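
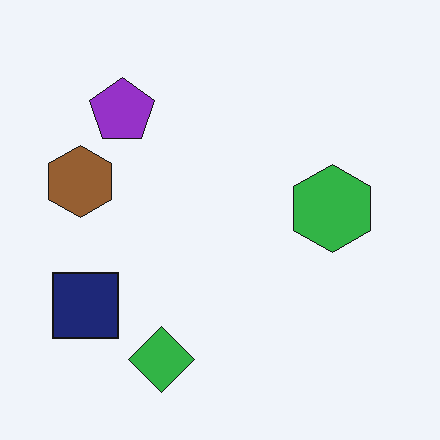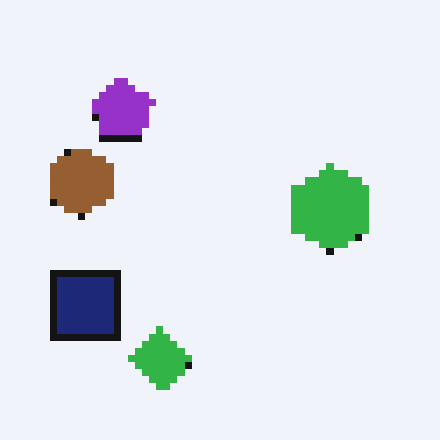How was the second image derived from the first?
The second image is the first moderately pixelated.

Shapes are reduced to large square blocks; fine edges and outlines are lost — a downscale-then-upscale (mosaic) effect.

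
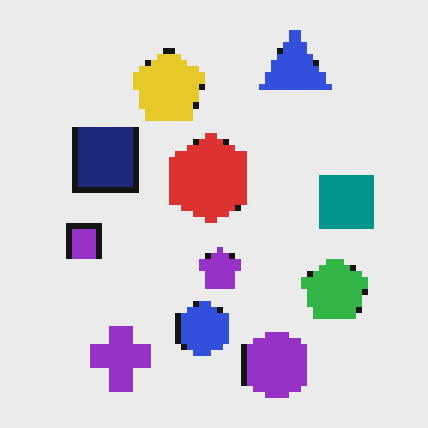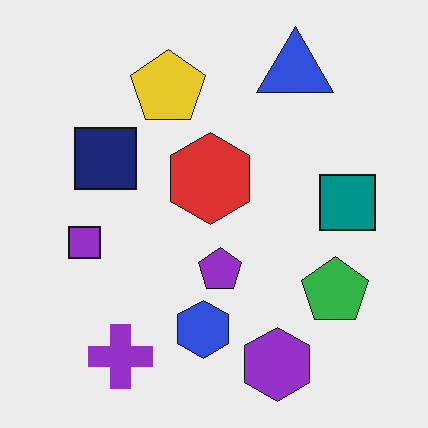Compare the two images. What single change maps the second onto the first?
The image was moderately pixelated.

Shapes are reduced to large square blocks; fine edges and outlines are lost — a downscale-then-upscale (mosaic) effect.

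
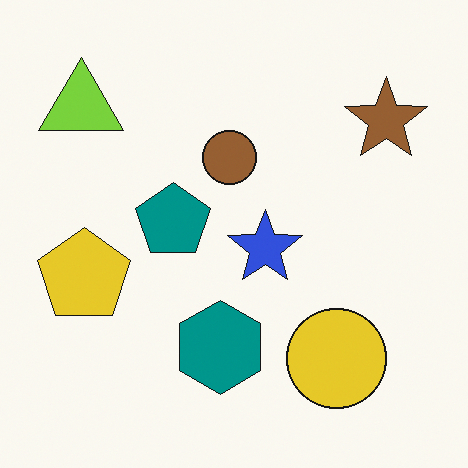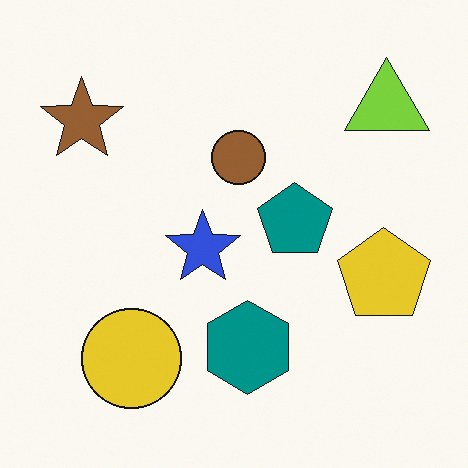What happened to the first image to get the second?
Flipped horizontally (left ↔ right).

The lime triangle is in the top-left of the first image and the top-right of the second — shapes on opposite sides of the vertical midline have swapped in a mirror flip.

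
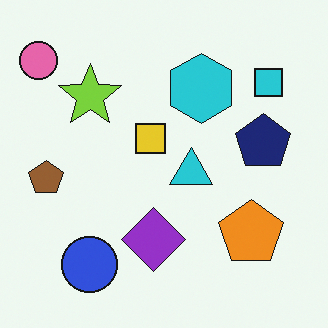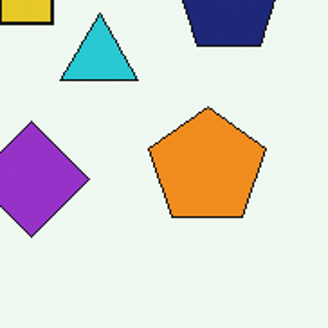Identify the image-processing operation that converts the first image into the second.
The transformation is: cropped tightly and scaled back up.

The visible shapes are larger and the field of view is narrower; shapes near the original edges may be partly or wholly outside the frame — a crop-and-rescale.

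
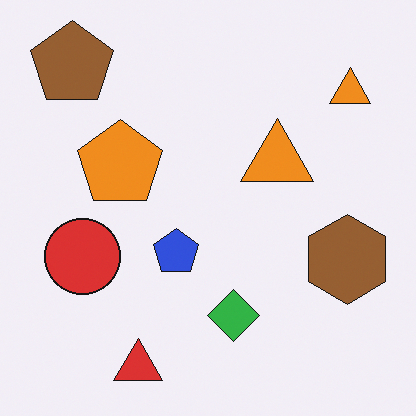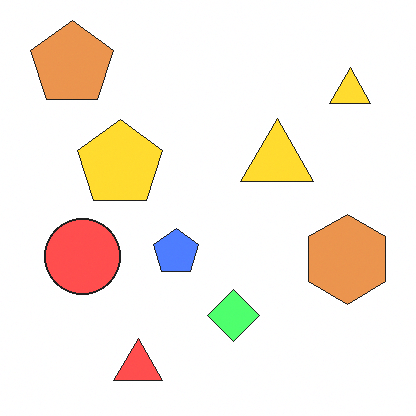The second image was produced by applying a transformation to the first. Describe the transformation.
The image was substantially brightened.

Every pixel — background and shapes alike — is uniformly brightened.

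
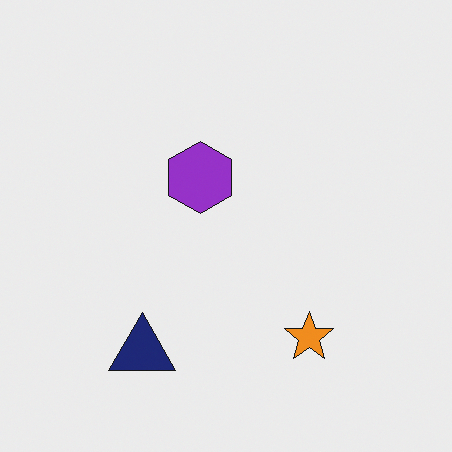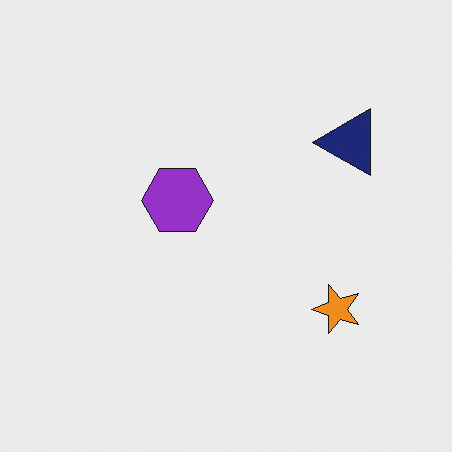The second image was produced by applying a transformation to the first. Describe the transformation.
The image was transposed (reflected across the top-left ↔ bottom-right diagonal).

Shapes have swapped their row and column positions — what was in the top-right is now in the bottom-left — a diagonal reflection.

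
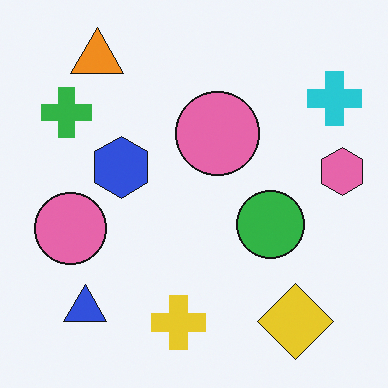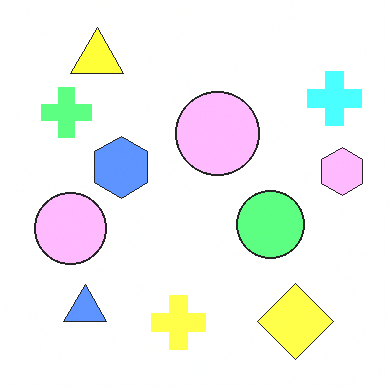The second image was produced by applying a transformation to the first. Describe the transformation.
Noticeably brightened.

Every pixel — background and shapes alike — is uniformly brightened.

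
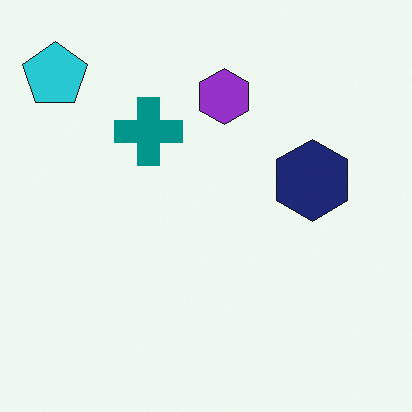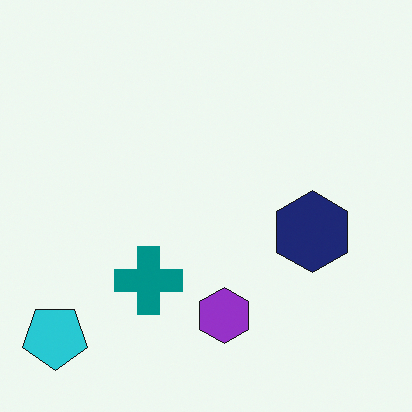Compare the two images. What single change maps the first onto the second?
The image was flipped vertically (top ↔ bottom).

The cyan pentagon is in the top-left of the first image and the bottom-left of the second — shapes on opposite sides of the horizontal midline have swapped in a mirror flip.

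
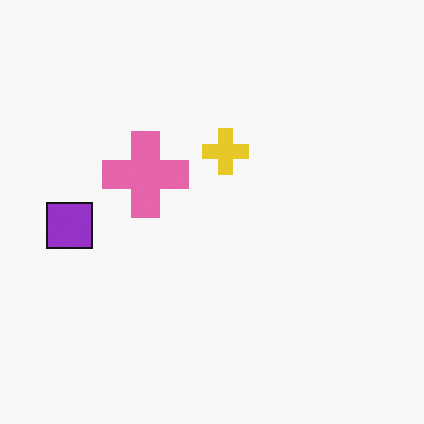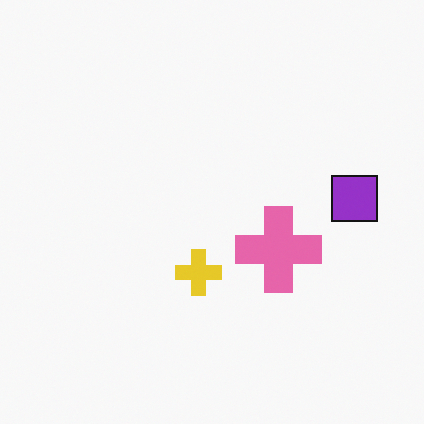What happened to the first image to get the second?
The image was rotated 180°.

The purple square sits in the left of the first image and the right of the second — consistent with a whole-image 180° rotation.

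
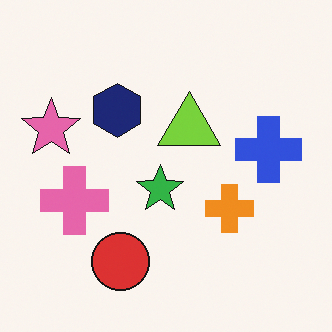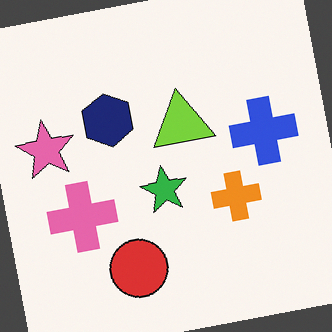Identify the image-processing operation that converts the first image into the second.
This is the original image rotated counter-clockwise by a few degrees.

Every shape is tilted by the same angle and the image corners show triangular fill wedges — a whole-image rotation by a non-right angle.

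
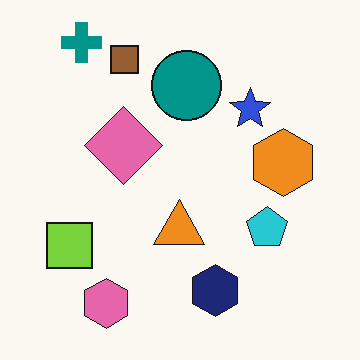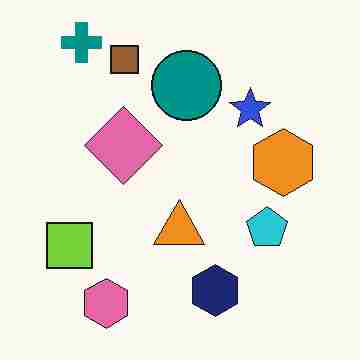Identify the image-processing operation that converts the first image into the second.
Heavily JPEG-compressed with obvious blocking artifacts.

Blocky 8×8 compression artifacts appear around shape edges and the flat background shows ringing — characteristic JPEG degradation.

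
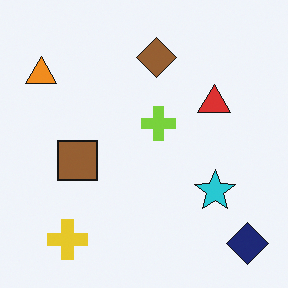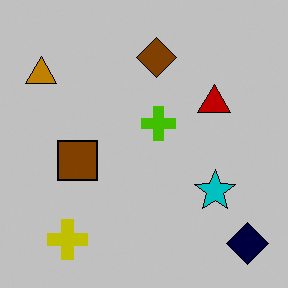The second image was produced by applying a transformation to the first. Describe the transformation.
The transformation is: aggressively posterized.

Each flat color has snapped to a coarser quantized level — most visibly, the near-white background has dropped to a flat grey.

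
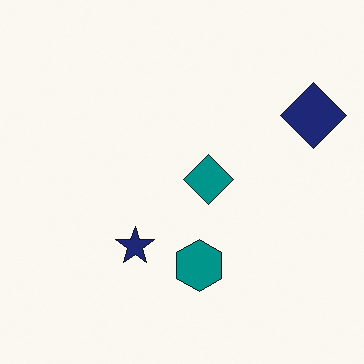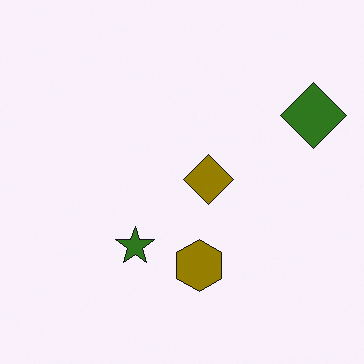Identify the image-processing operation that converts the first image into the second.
This is the original image hue-shifted through roughly half the color wheel.

Every shape's color has rotated by the same amount around the hue wheel — a uniform hue shift.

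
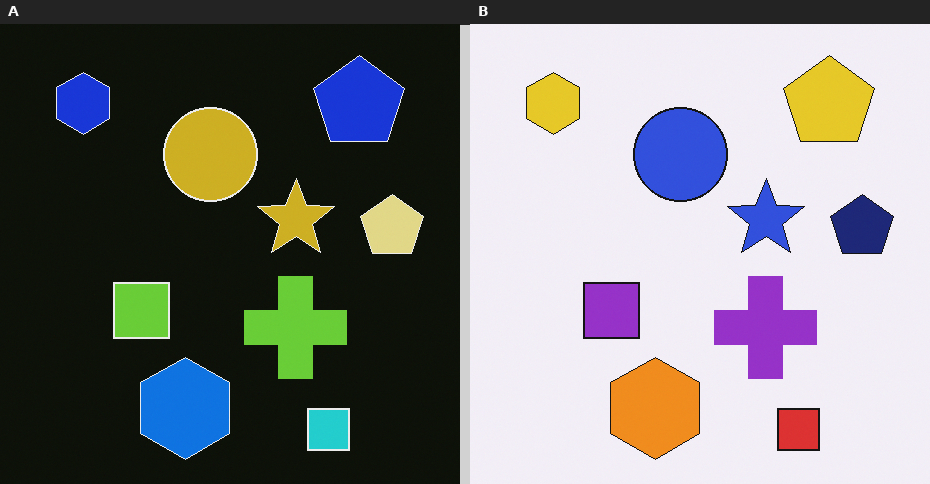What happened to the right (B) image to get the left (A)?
It was color-inverted (negative).

The light background has become dark and every shape's color is its complement — a photographic negative.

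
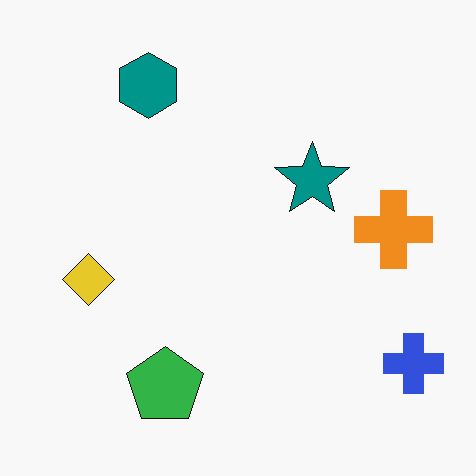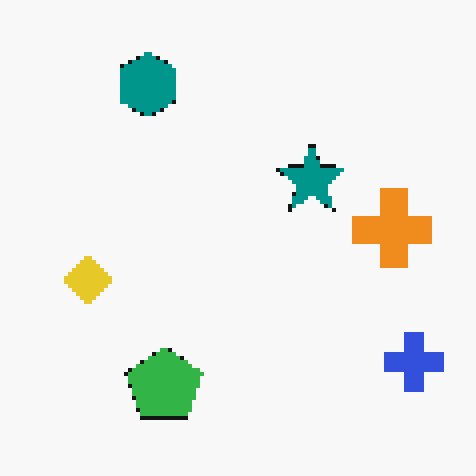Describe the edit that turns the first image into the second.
The image was lightly pixelated (a mild mosaic effect).

Shapes are reduced to large square blocks; fine edges and outlines are lost — a downscale-then-upscale (mosaic) effect.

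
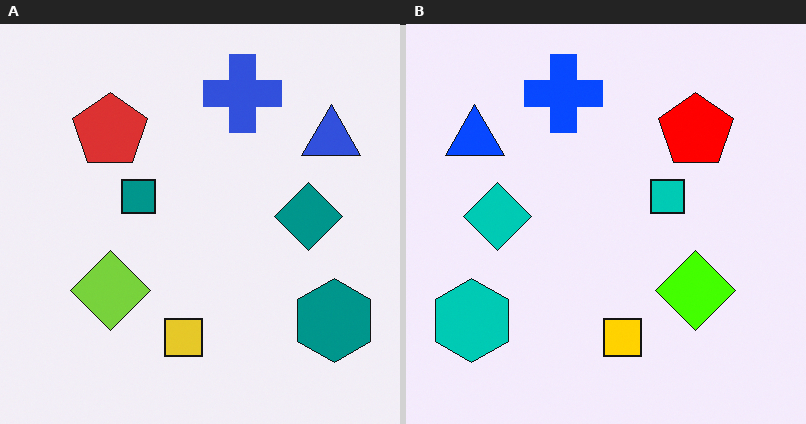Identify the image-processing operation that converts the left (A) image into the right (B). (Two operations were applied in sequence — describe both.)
The right (B) image is the left (A) made much more vivid (saturation change), then flipped horizontally (left ↔ right).

All colors are more vivid — a global saturation change. The teal hexagon is in the bottom-right of the left (A) image and the bottom-left of the right (B) — shapes on opposite sides of the vertical midline have swapped in a mirror flip.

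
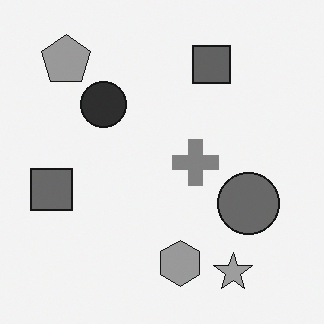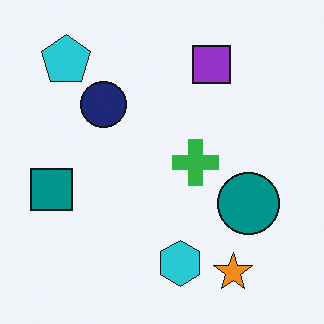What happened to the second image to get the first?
This is the original image converted to grayscale.

All color is removed — every shape is now a shade of grey.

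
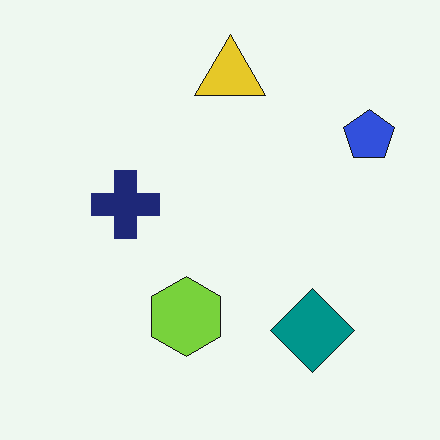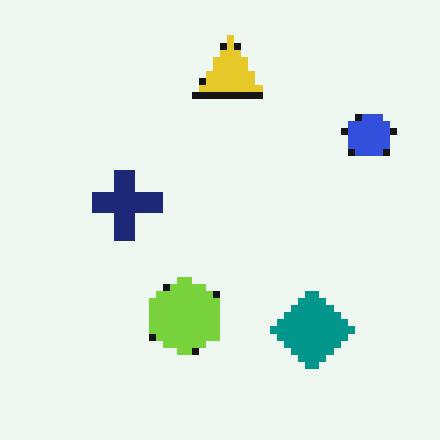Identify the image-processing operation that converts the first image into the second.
Moderately pixelated.

Shapes are reduced to large square blocks; fine edges and outlines are lost — a downscale-then-upscale (mosaic) effect.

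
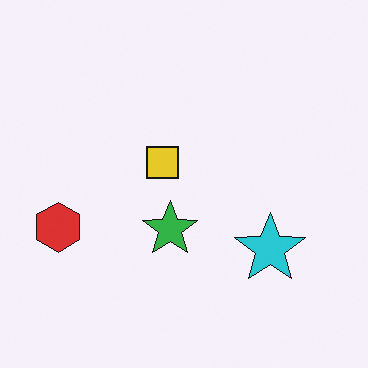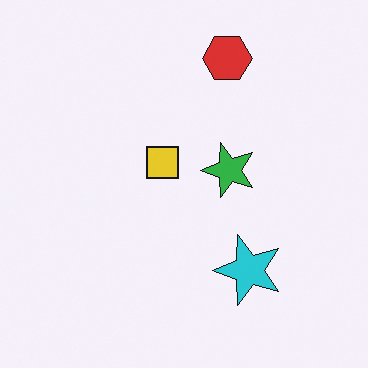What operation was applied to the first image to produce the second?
This is the original image transposed (reflected across the top-left ↔ bottom-right diagonal).

Shapes have swapped their row and column positions — what was in the top-right is now in the bottom-left — a diagonal reflection.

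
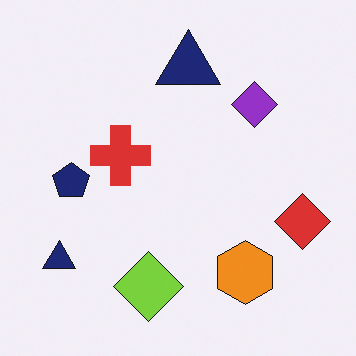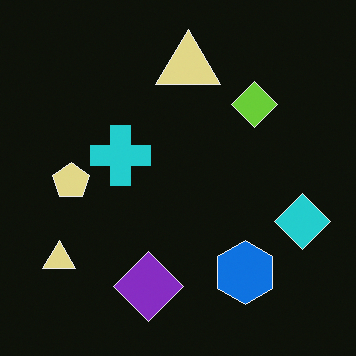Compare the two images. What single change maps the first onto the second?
Color-inverted (negative).

The light background has become dark and every shape's color is its complement — a photographic negative.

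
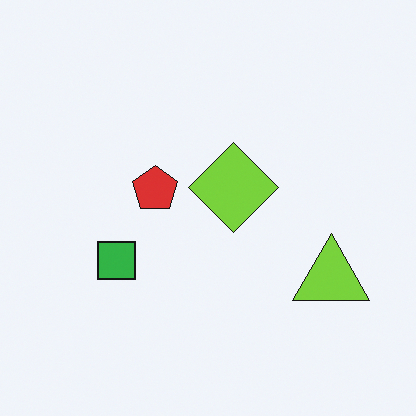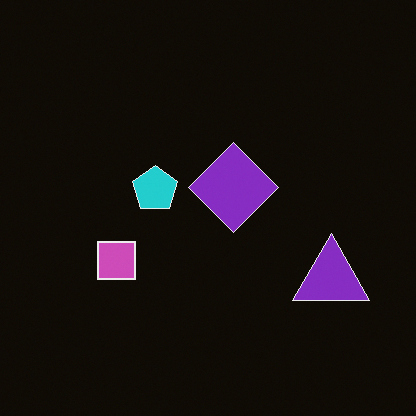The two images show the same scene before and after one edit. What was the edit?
The transformation is: color-inverted (negative).

The light background has become dark and every shape's color is its complement — a photographic negative.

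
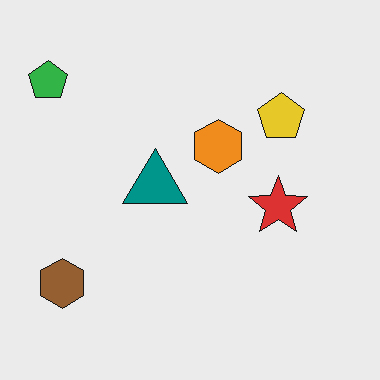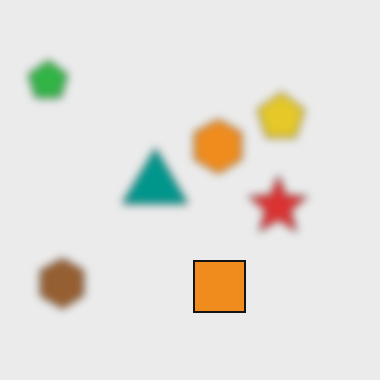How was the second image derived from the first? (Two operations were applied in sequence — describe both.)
The second image is the first moderately blurred, then overlaid with an additional orange square.

Shape edges and outlines are uniformly softened across the whole image. An orange square appears in the second image that is absent from the first.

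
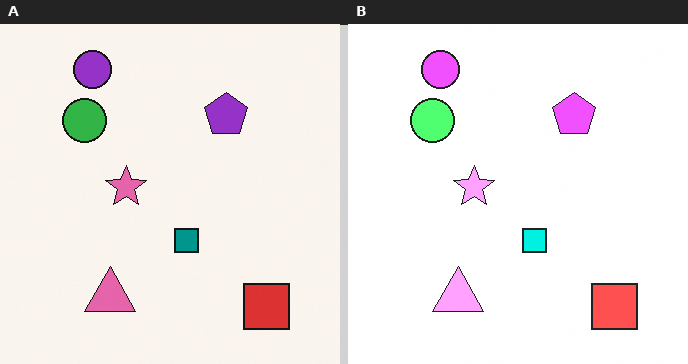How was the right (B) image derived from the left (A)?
It was brightened a lot.

Every pixel — background and shapes alike — is uniformly brightened.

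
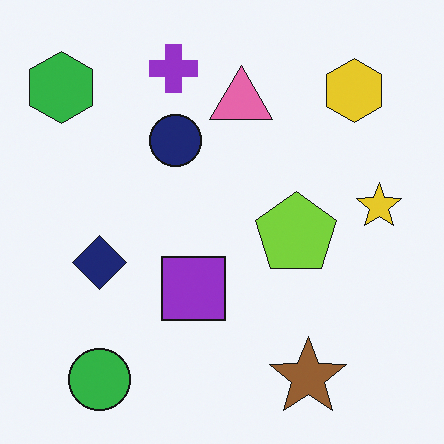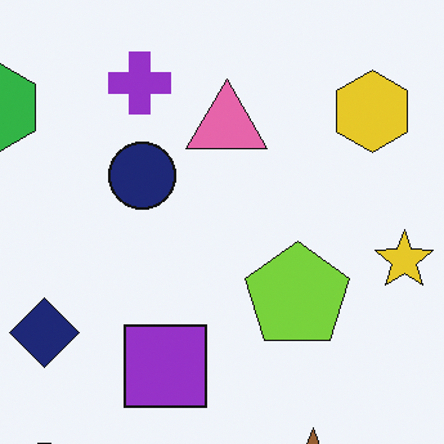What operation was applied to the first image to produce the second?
The second image is the first cropped to a modestly smaller region and rescaled.

The visible shapes are larger and the field of view is narrower; shapes near the original edges may be partly or wholly outside the frame — a crop-and-rescale.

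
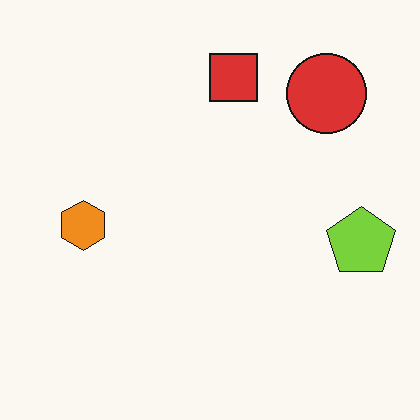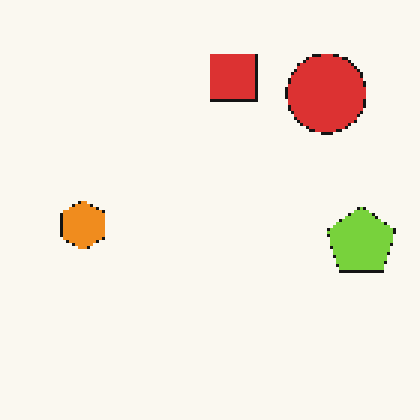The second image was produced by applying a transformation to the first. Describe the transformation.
The transformation is: mildly pixelated.

Shapes are reduced to large square blocks; fine edges and outlines are lost — a downscale-then-upscale (mosaic) effect.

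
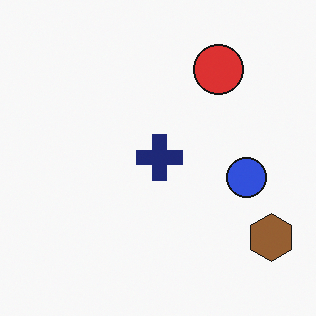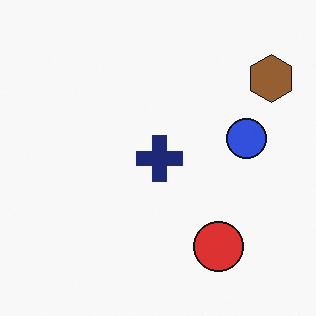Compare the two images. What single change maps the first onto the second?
The image was flipped vertically (top ↔ bottom).

The red circle is in the top-right of the first image and the bottom-right of the second — shapes on opposite sides of the horizontal midline have swapped in a mirror flip.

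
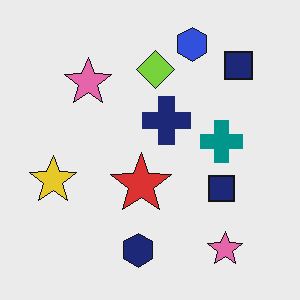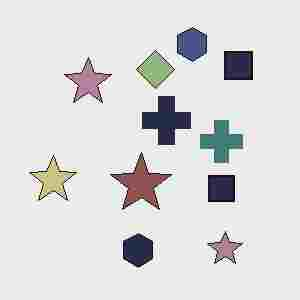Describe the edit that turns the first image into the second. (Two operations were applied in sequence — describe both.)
Heavily desaturated, then degraded with heavy JPEG compression.

All colors are more muted and greyish — a global saturation change. Blocky 8×8 compression artifacts appear around shape edges and the flat background shows ringing — characteristic JPEG degradation.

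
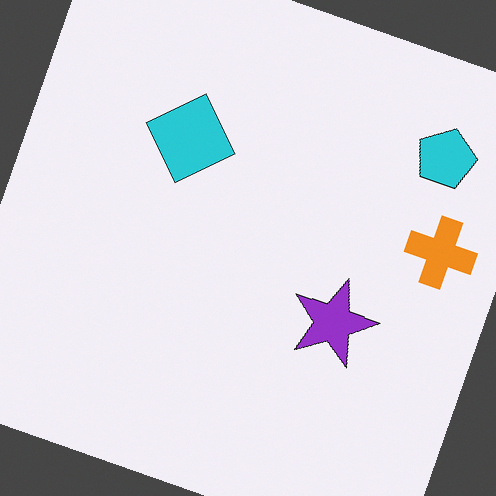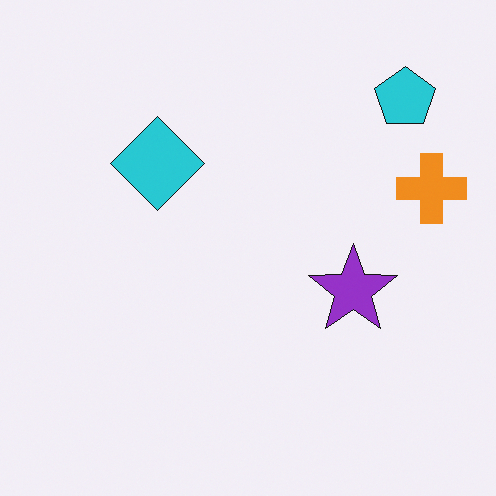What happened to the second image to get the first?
This is the original image rotated clockwise by a moderate amount.

Every shape is tilted by the same angle and the image corners show triangular fill wedges — a whole-image rotation by a non-right angle.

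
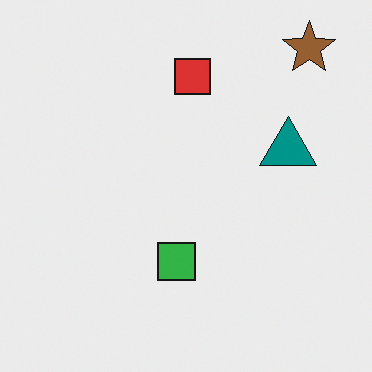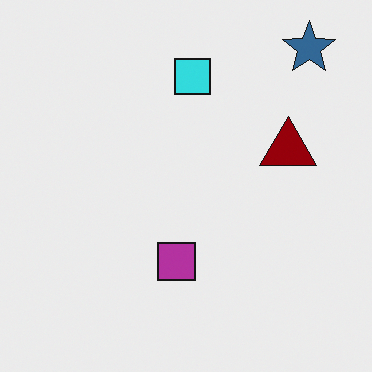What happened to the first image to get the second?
This is the original image hue-shifted through roughly half the color wheel.

Every shape's color has rotated by the same amount around the hue wheel — a uniform hue shift.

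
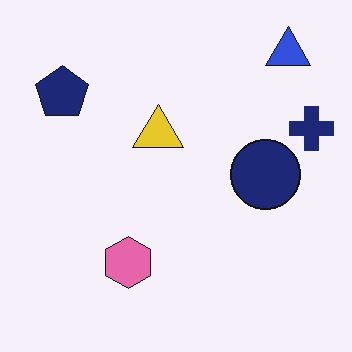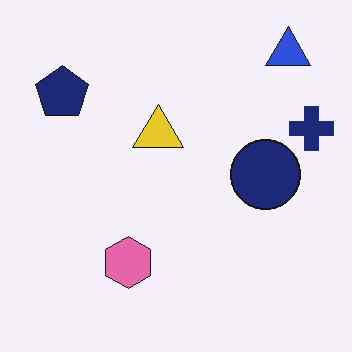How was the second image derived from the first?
The image was given moderate JPEG compression.

Blocky 8×8 compression artifacts appear around shape edges and the flat background shows ringing — characteristic JPEG degradation.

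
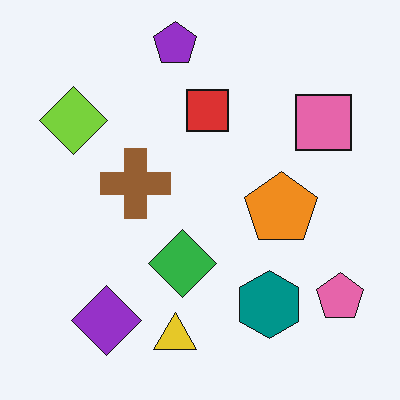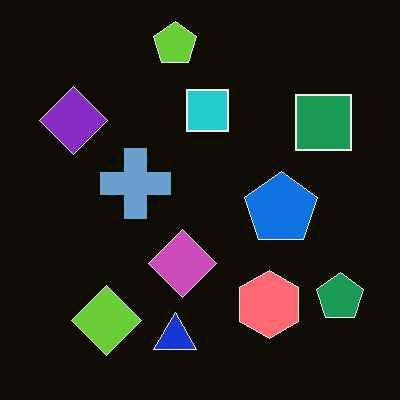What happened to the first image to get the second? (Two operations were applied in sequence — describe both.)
The second image is the first color-inverted (negative), then given moderate JPEG compression.

The light background has become dark and every shape's color is its complement — a photographic negative. Blocky 8×8 compression artifacts appear around shape edges and the flat background shows ringing — characteristic JPEG degradation.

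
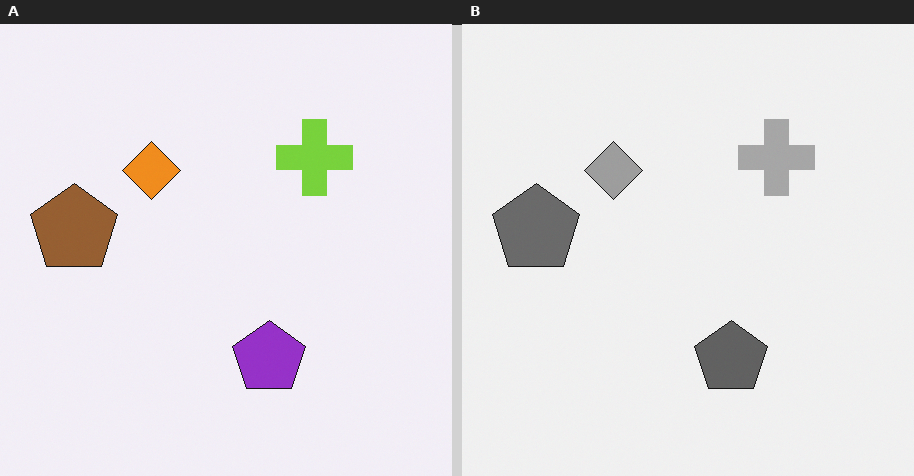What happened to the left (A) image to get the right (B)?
It was converted to grayscale.

All color is removed — every shape is now a shade of grey.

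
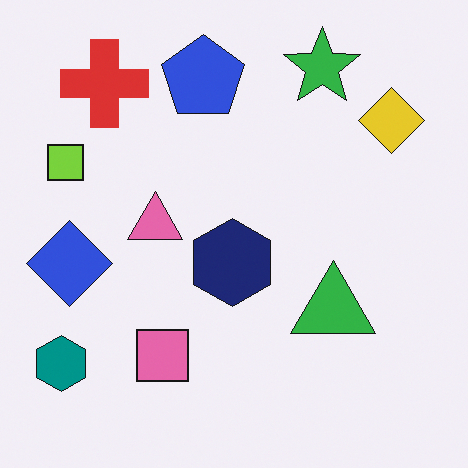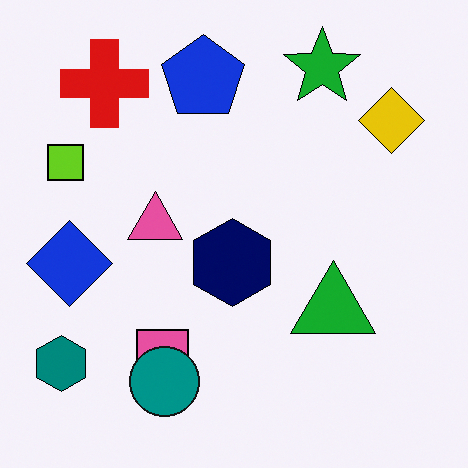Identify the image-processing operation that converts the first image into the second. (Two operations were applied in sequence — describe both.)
The transformation is: given slightly increased contrast, then overlaid with an additional teal circle.

Tones are pushed away from mid-grey across the whole image — a global contrast change. A teal circle appears in the second image that is absent from the first.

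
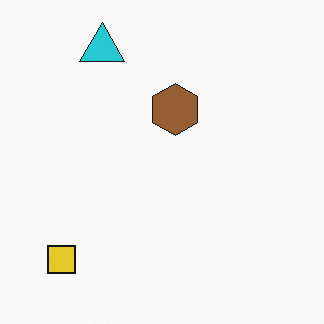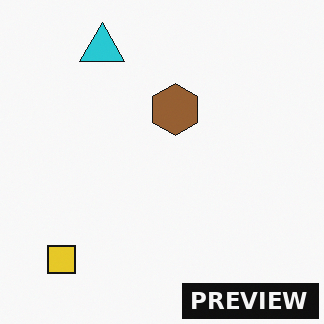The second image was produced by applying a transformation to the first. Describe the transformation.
This is the original image watermarked with the text "PREVIEW" in the lower-right corner.

A dark label reading "PREVIEW" appears in the lower-right corner.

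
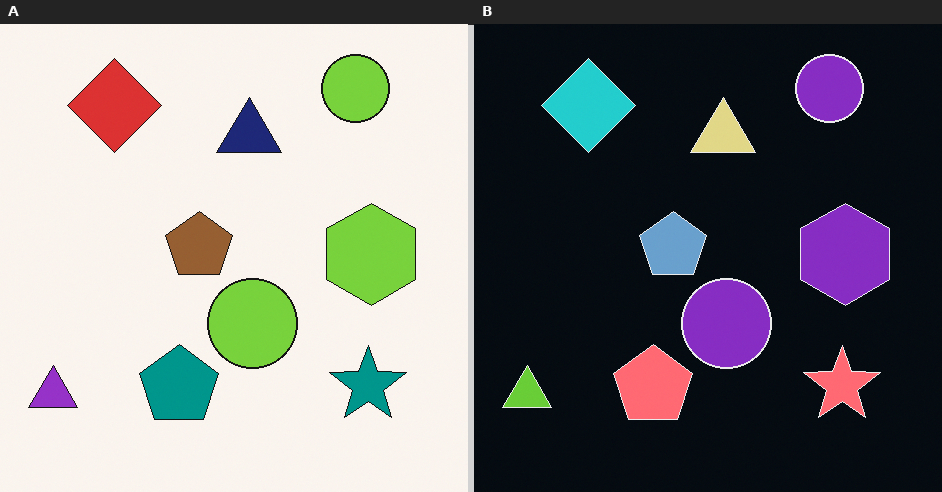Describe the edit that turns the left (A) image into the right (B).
It was color-inverted (negative).

The light background has become dark and every shape's color is its complement — a photographic negative.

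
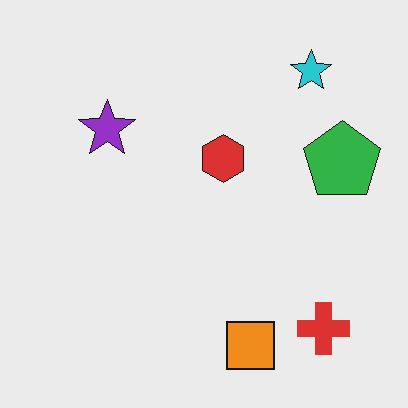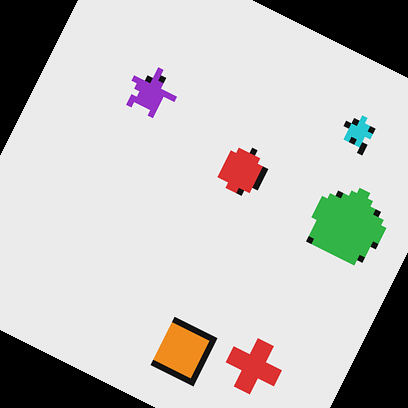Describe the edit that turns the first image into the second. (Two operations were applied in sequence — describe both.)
This is the original image moderately pixelated, then rotated clockwise by a moderate amount.

Shapes are reduced to large square blocks; fine edges and outlines are lost — a downscale-then-upscale (mosaic) effect. Every shape is tilted by the same angle and the image corners show triangular fill wedges — a whole-image rotation by a non-right angle.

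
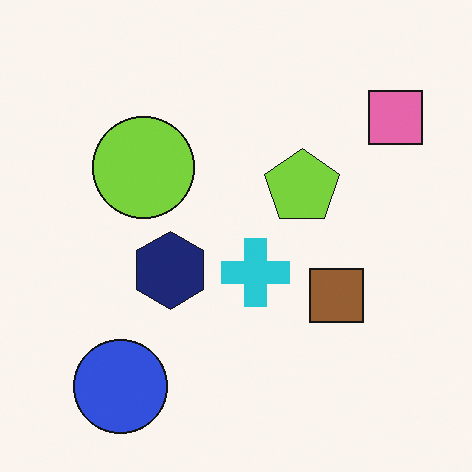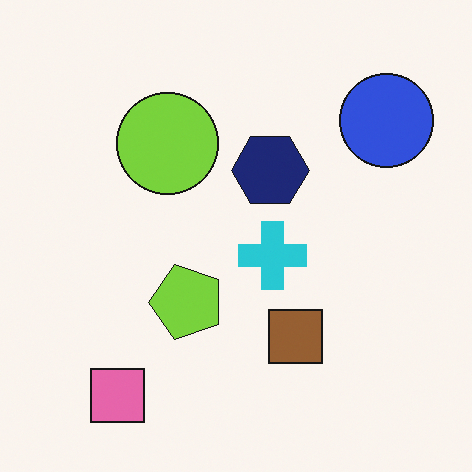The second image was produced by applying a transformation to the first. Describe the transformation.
The image was transposed (reflected across the top-left ↔ bottom-right diagonal).

Shapes have swapped their row and column positions — what was in the top-right is now in the bottom-left — a diagonal reflection.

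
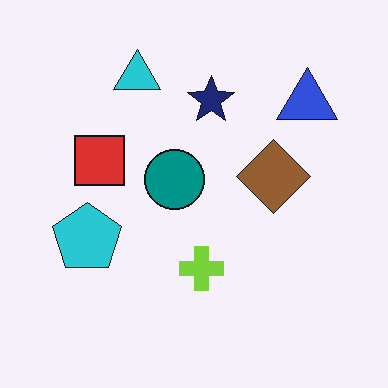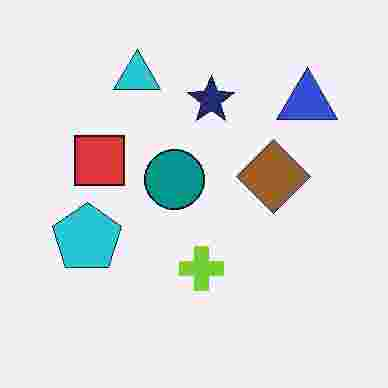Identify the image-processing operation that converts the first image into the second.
This is the original image degraded with heavy JPEG compression.

Blocky 8×8 compression artifacts appear around shape edges and the flat background shows ringing — characteristic JPEG degradation.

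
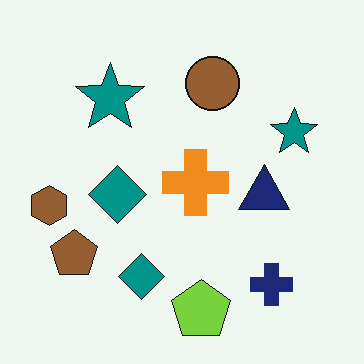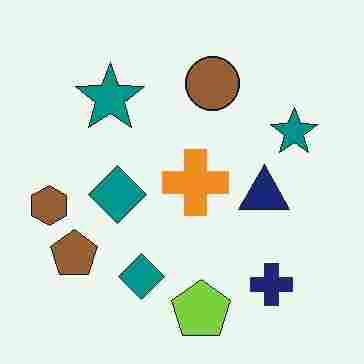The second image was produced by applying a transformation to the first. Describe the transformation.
The second image is the first degraded with heavy JPEG compression.

Blocky 8×8 compression artifacts appear around shape edges and the flat background shows ringing — characteristic JPEG degradation.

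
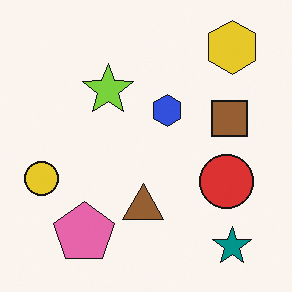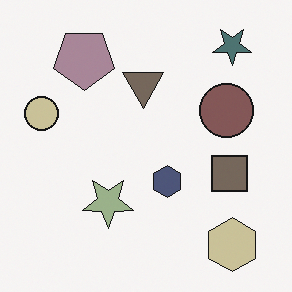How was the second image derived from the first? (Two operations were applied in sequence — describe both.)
This is the original image flipped vertically (top ↔ bottom), then heavily desaturated.

The teal star is in the bottom-right of the first image and the top-right of the second — shapes on opposite sides of the horizontal midline have swapped in a mirror flip. All colors are more muted and greyish — a global saturation change.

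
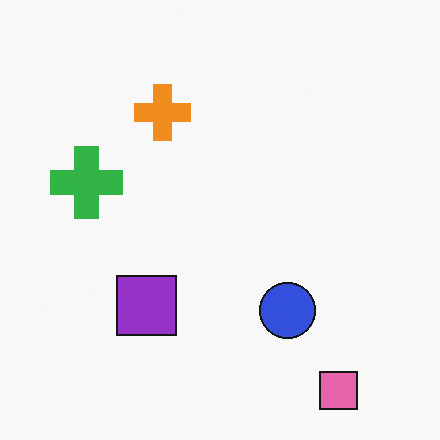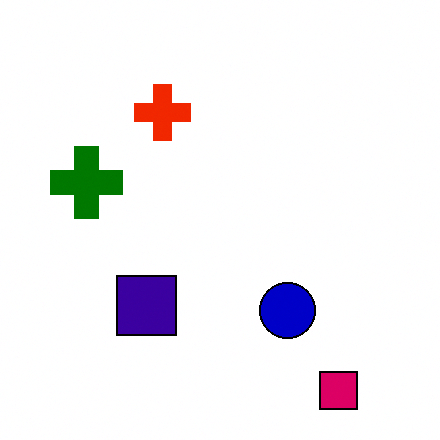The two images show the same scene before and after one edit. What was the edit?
The transformation is: boosted in contrast.

Tones are pushed away from mid-grey across the whole image — a global contrast change.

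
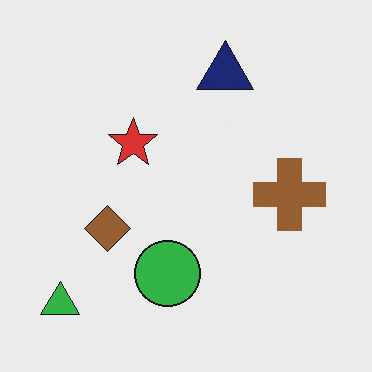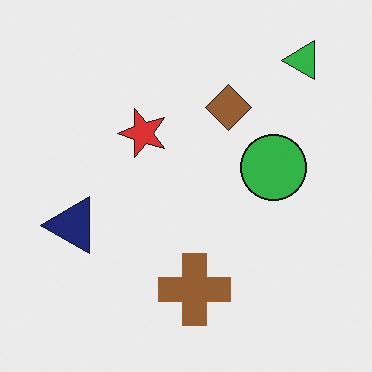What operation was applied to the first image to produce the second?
Transposed (reflected across the top-left ↔ bottom-right diagonal).

Shapes have swapped their row and column positions — what was in the top-right is now in the bottom-left — a diagonal reflection.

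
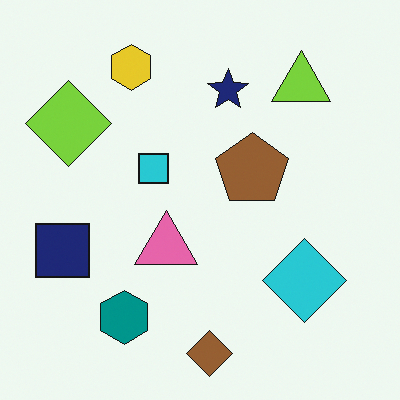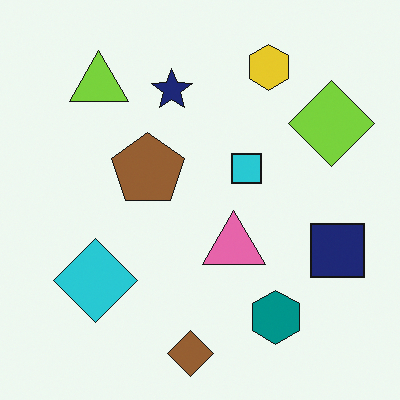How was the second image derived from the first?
The second image is the first flipped horizontally (left ↔ right).

The navy square is in the left of the first image and the right of the second — shapes on opposite sides of the vertical midline have swapped in a mirror flip.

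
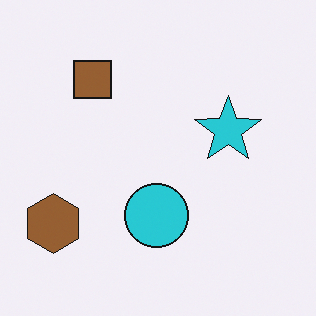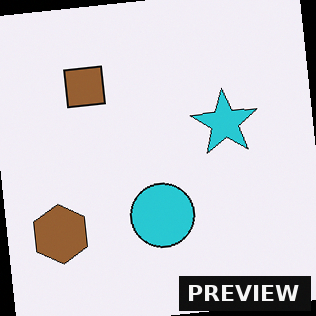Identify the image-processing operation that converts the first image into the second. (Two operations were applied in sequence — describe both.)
The image was rotated counter-clockwise by a slight angle, then watermarked with the text "PREVIEW" in the lower-right corner.

Every shape is tilted by the same angle and the image corners show triangular fill wedges — a whole-image rotation by a non-right angle. A dark label reading "PREVIEW" appears in the lower-right corner.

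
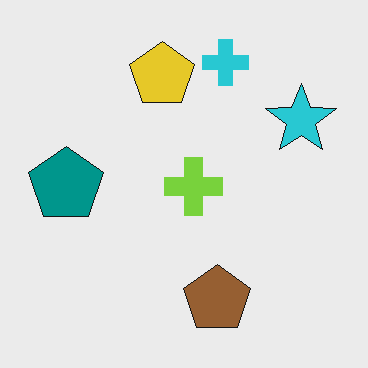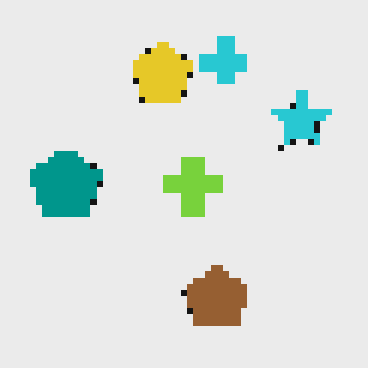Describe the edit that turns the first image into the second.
It was moderately pixelated.

Shapes are reduced to large square blocks; fine edges and outlines are lost — a downscale-then-upscale (mosaic) effect.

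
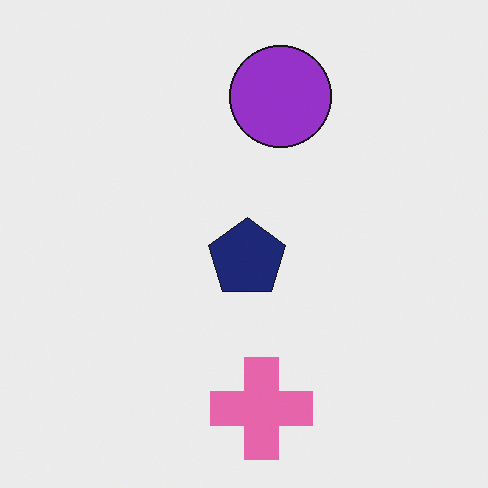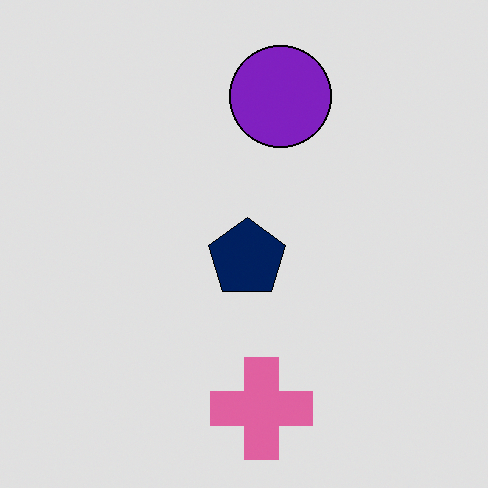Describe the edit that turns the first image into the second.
The second image is the first posterized to a reduced palette.

Each flat color has snapped to a coarser quantized level — most visibly, the near-white background has dropped to a flat grey.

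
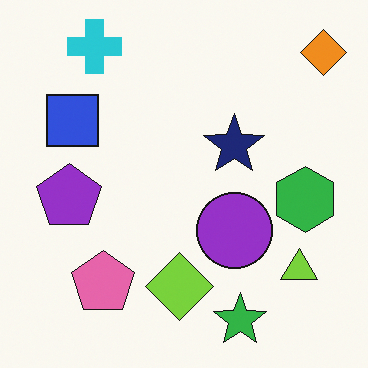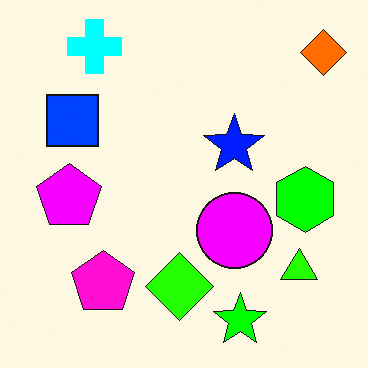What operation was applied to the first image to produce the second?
The image was heavily oversaturated.

All colors are more vivid — a global saturation change.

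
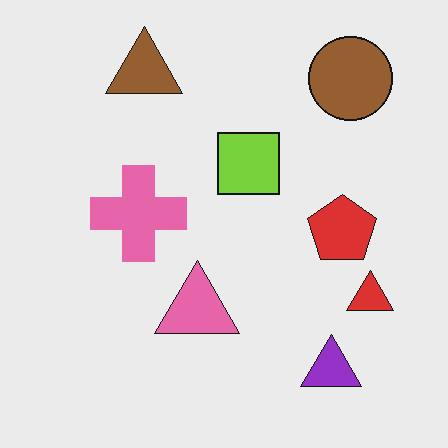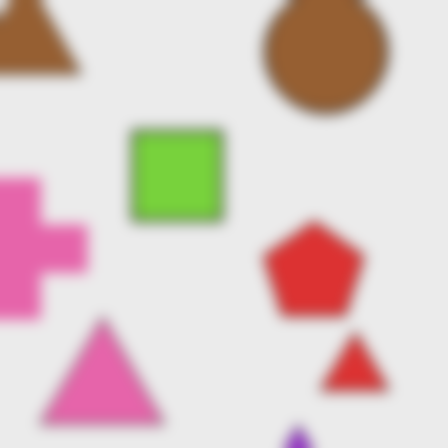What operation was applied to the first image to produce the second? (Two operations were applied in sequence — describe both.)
It was cropped to a modestly smaller region and rescaled, then strongly gaussian-blurred.

The visible shapes are larger and the field of view is narrower; shapes near the original edges may be partly or wholly outside the frame — a crop-and-rescale. Shape edges and outlines are uniformly softened across the whole image.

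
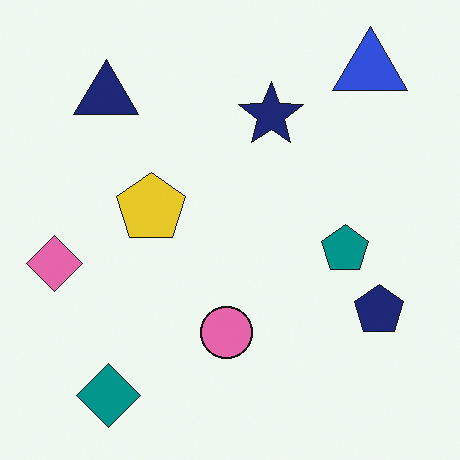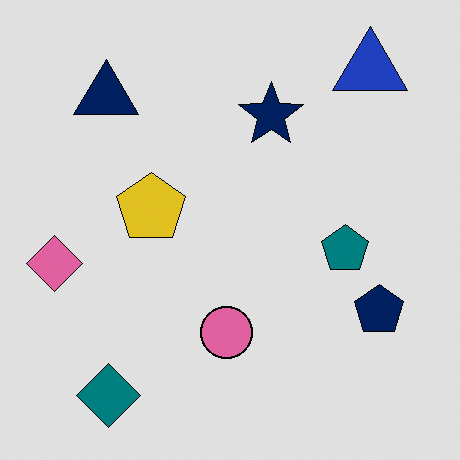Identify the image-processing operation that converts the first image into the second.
The second image is the first posterized to a reduced palette.

Each flat color has snapped to a coarser quantized level — most visibly, the near-white background has dropped to a flat grey.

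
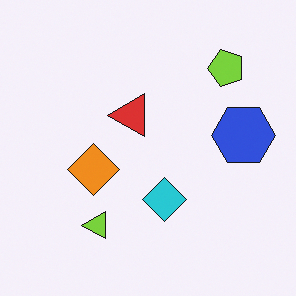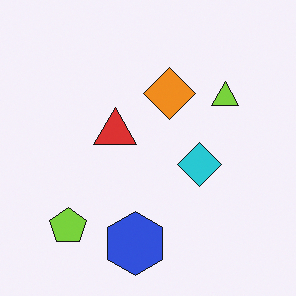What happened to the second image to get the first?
The first image is the second transposed (reflected across the top-left ↔ bottom-right diagonal).

Shapes have swapped their row and column positions — what was in the top-right is now in the bottom-left — a diagonal reflection.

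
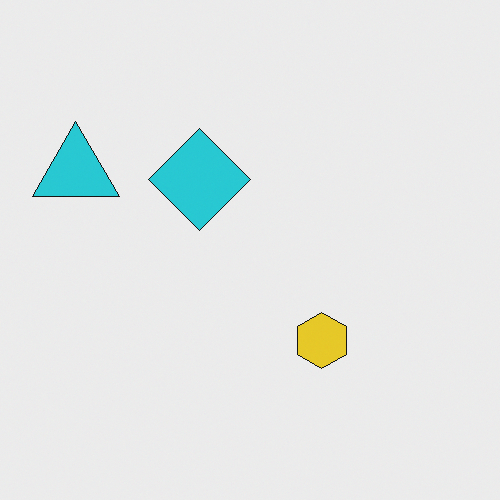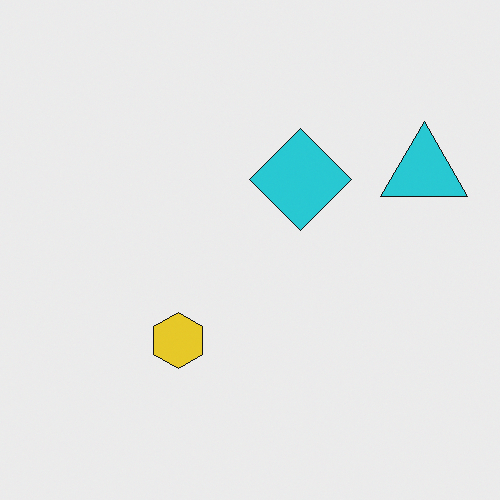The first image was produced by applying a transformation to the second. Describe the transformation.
This is the original image flipped horizontally (left ↔ right).

The cyan triangle is in the right of the second image and the left of the first — shapes on opposite sides of the vertical midline have swapped in a mirror flip.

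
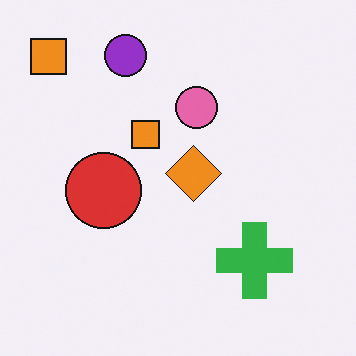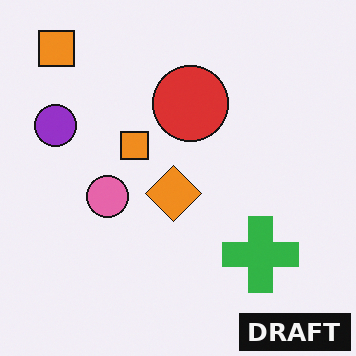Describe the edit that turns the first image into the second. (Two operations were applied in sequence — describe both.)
The transformation is: transposed (reflected across the top-left ↔ bottom-right diagonal), then watermarked with the text "DRAFT" in the lower-right corner.

Shapes have swapped their row and column positions — what was in the top-right is now in the bottom-left — a diagonal reflection. A dark label reading "DRAFT" appears in the lower-right corner.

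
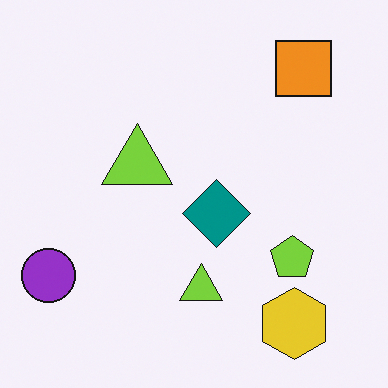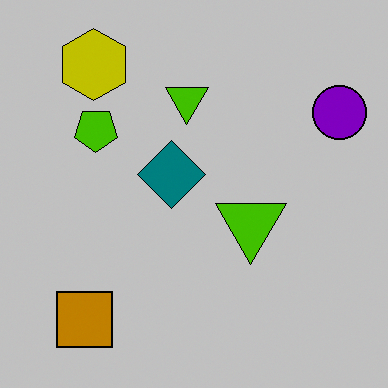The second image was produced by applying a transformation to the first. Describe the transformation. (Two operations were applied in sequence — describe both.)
It was rotated 180°, then heavily posterized to just a handful of flat colors.

The purple circle sits in the bottom-left of the first image and the top-right of the second — consistent with a whole-image 180° rotation. Each flat color has snapped to a coarser quantized level — most visibly, the near-white background has dropped to a flat grey.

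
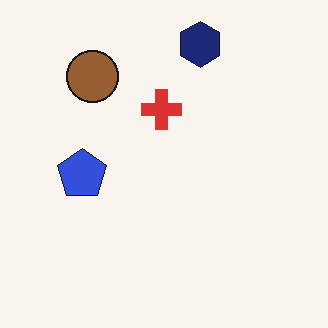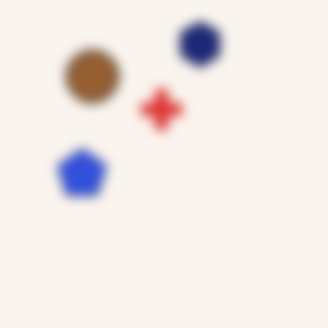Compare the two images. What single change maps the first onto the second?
The image was heavily blurred.

Shape edges and outlines are uniformly softened across the whole image.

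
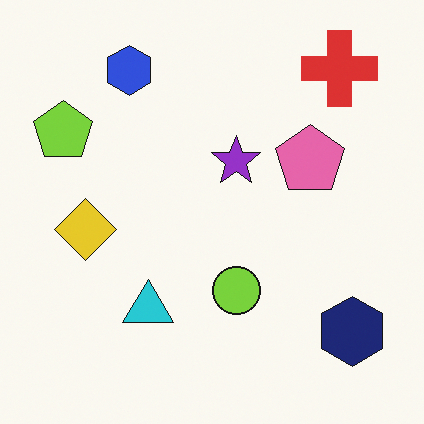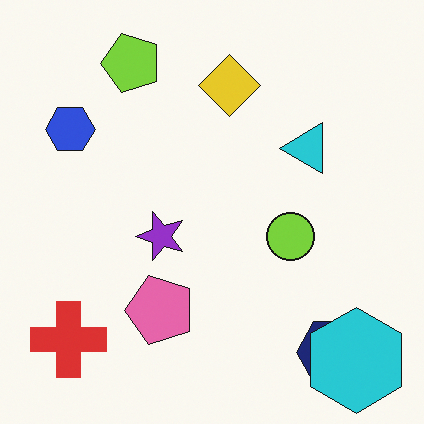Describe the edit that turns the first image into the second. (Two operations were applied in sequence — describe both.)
Transposed (reflected across the top-left ↔ bottom-right diagonal), then overlaid with an additional cyan hexagon.

Shapes have swapped their row and column positions — what was in the top-right is now in the bottom-left — a diagonal reflection. A cyan hexagon appears in the second image that is absent from the first.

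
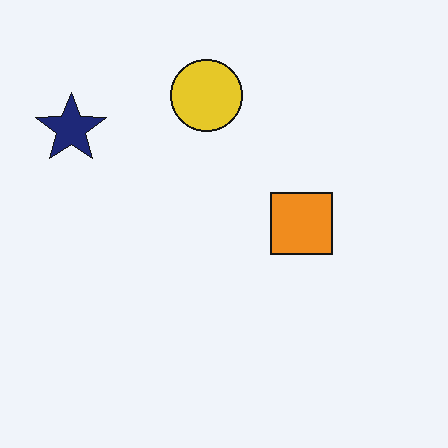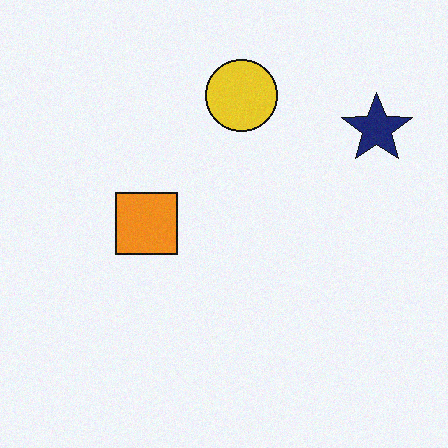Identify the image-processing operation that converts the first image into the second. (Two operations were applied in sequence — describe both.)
This is the original image flipped horizontally (left ↔ right), then degraded with subtle gaussian noise.

The navy star is in the top-left of the first image and the top-right of the second — shapes on opposite sides of the vertical midline have swapped in a mirror flip. Random speckle covers the whole image, including the flat background.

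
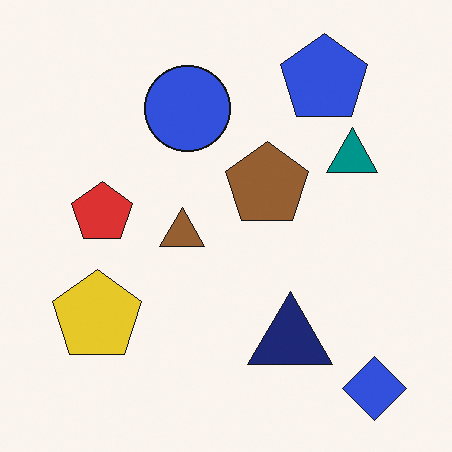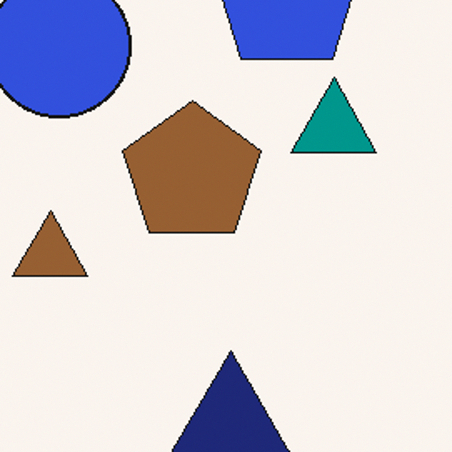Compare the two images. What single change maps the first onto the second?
This is the original image cropped to a noticeably smaller region and rescaled.

The visible shapes are larger and the field of view is narrower; shapes near the original edges may be partly or wholly outside the frame — a crop-and-rescale.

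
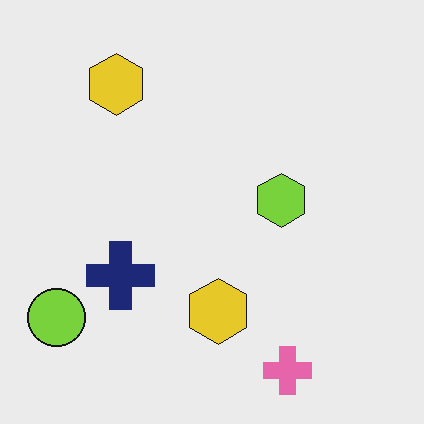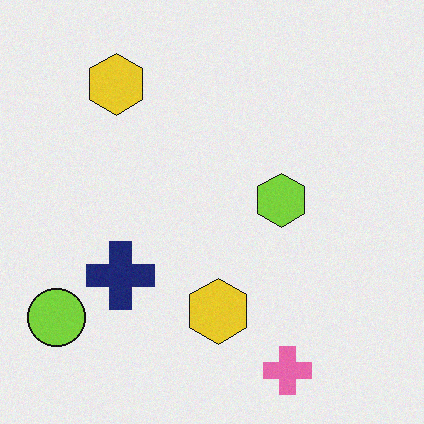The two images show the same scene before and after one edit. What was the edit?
It was degraded with subtle gaussian noise.

Random speckle covers the whole image, including the flat background.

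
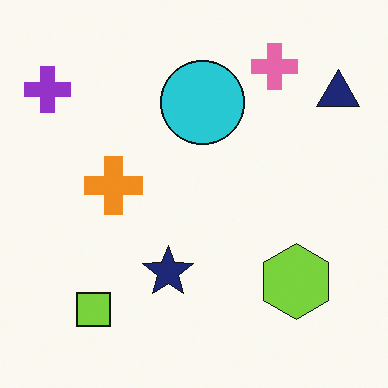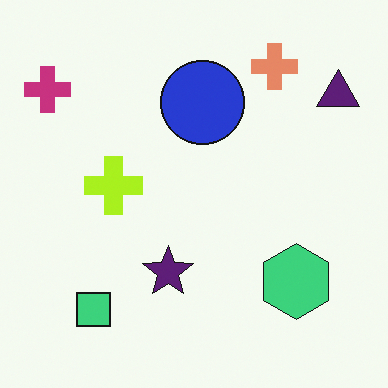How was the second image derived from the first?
This is the original image hue-shifted by a small amount.

Every shape's color has rotated by the same amount around the hue wheel — a uniform hue shift.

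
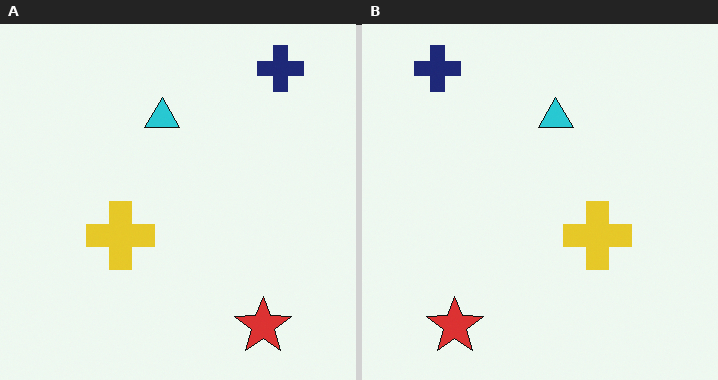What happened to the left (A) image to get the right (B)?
Flipped horizontally (left ↔ right).

The navy cross is in the top-right of the left (A) image and the top-left of the right (B) — shapes on opposite sides of the vertical midline have swapped in a mirror flip.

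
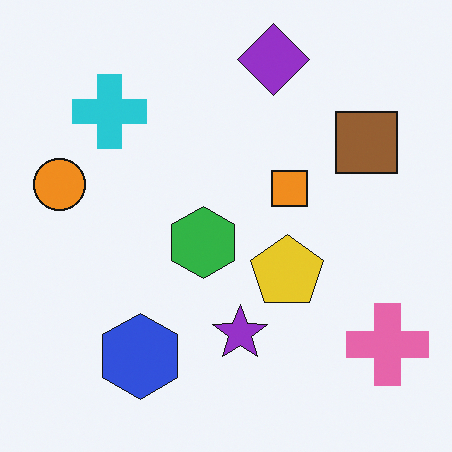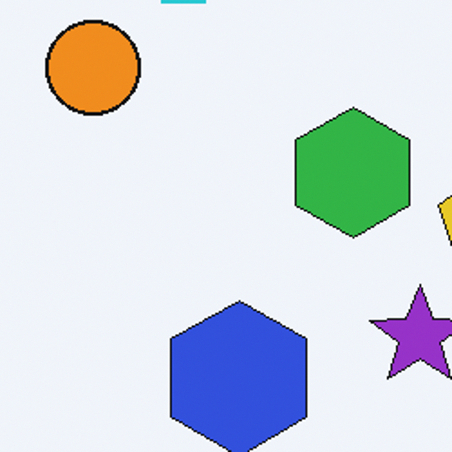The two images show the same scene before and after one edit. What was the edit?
The second image is the first cropped to a noticeably smaller region and rescaled.

The visible shapes are larger and the field of view is narrower; shapes near the original edges may be partly or wholly outside the frame — a crop-and-rescale.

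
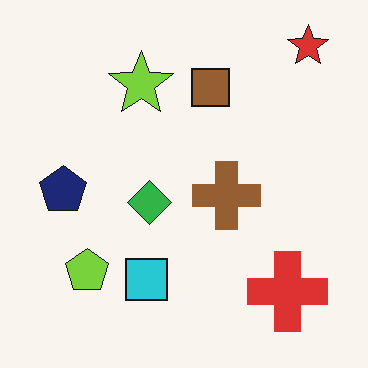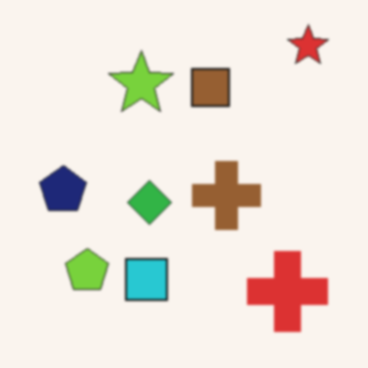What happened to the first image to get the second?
This is the original image lightly blurred.

Shape edges and outlines are uniformly softened across the whole image.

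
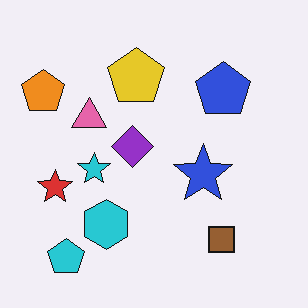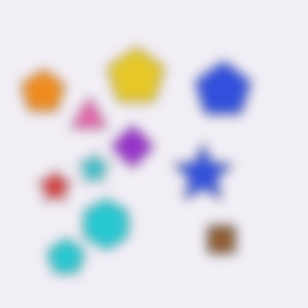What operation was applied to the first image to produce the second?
This is the original image strongly gaussian-blurred.

Shape edges and outlines are uniformly softened across the whole image.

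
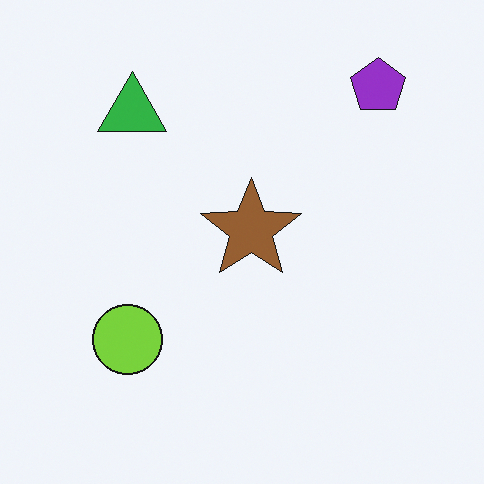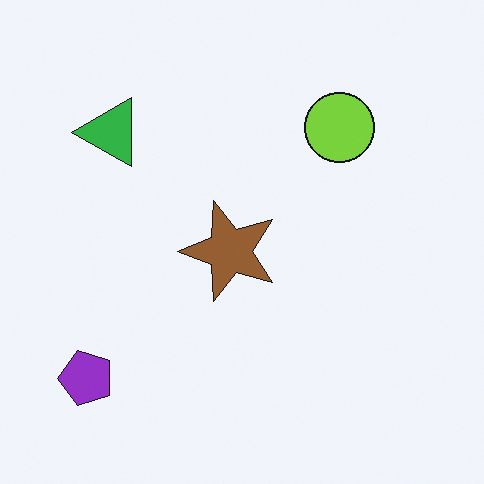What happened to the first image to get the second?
This is the original image transposed (reflected across the top-left ↔ bottom-right diagonal).

Shapes have swapped their row and column positions — what was in the top-right is now in the bottom-left — a diagonal reflection.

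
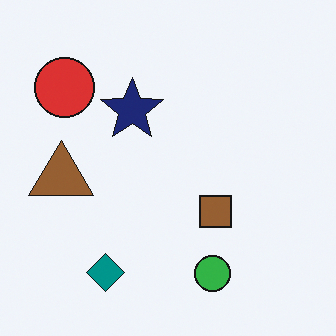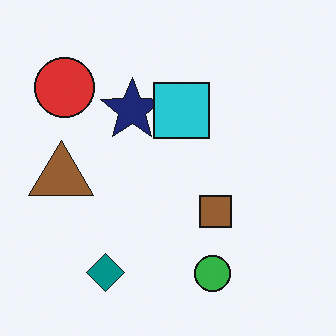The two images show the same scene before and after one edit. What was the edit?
This is the original image overlaid with an additional cyan square.

A cyan square appears in the second image that is absent from the first.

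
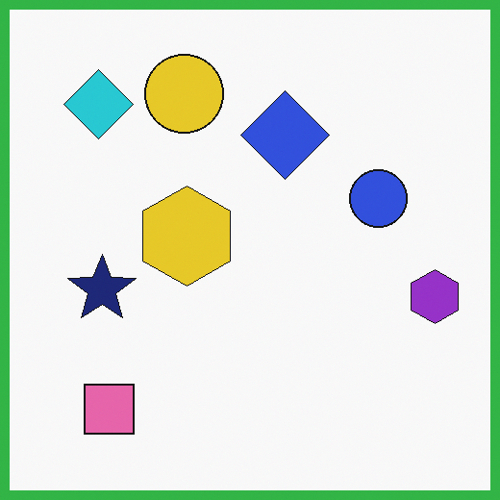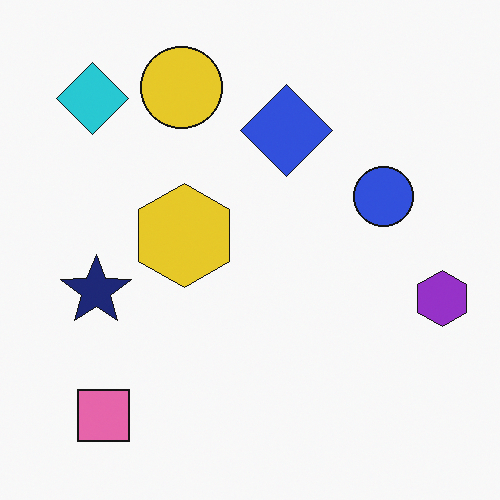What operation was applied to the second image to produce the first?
The image was framed with a green border.

A solid green frame runs around the edge of the first image, with the content slightly shrunk inside it.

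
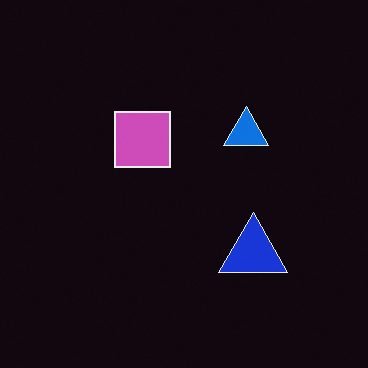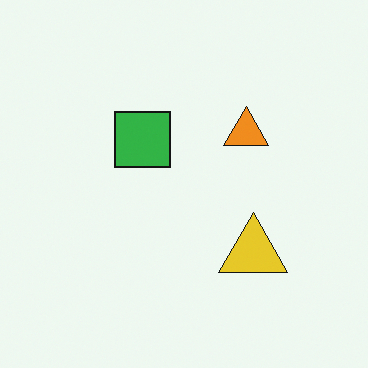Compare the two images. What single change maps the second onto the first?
The transformation is: color-inverted (negative).

The light background has become dark and every shape's color is its complement — a photographic negative.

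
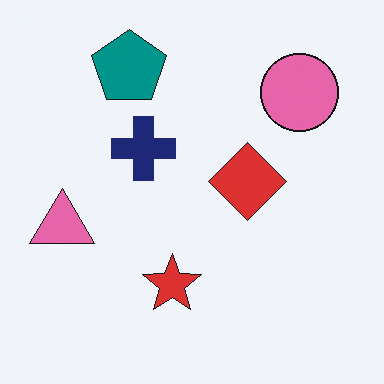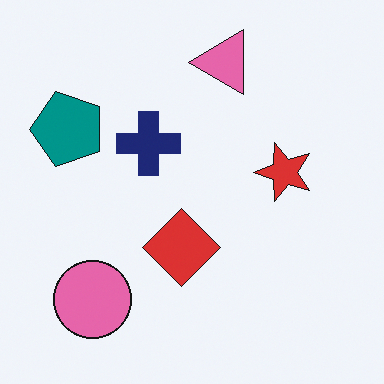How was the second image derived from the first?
The transformation is: transposed (reflected across the top-left ↔ bottom-right diagonal).

Shapes have swapped their row and column positions — what was in the top-right is now in the bottom-left — a diagonal reflection.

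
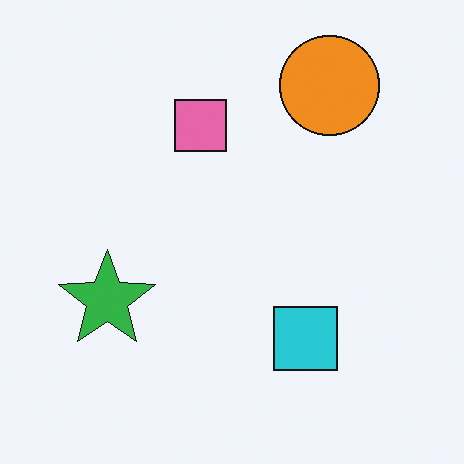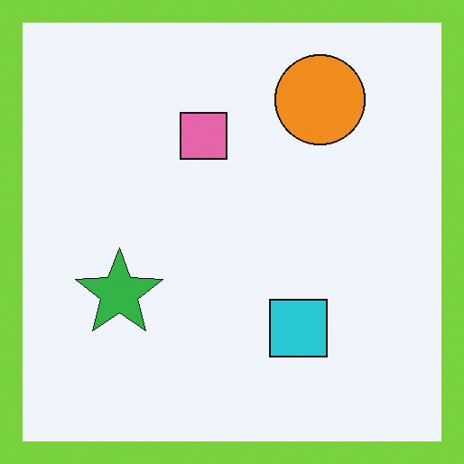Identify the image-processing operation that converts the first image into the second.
The image was framed with a lime border.

A solid lime frame runs around the edge of the second image, with the content slightly shrunk inside it.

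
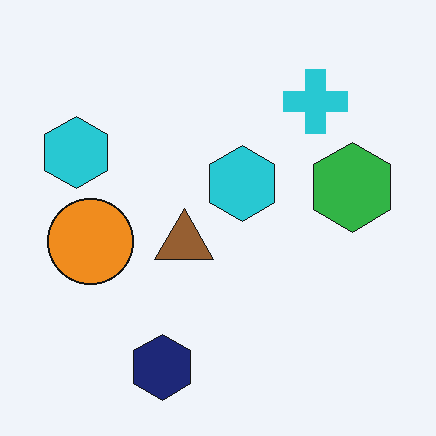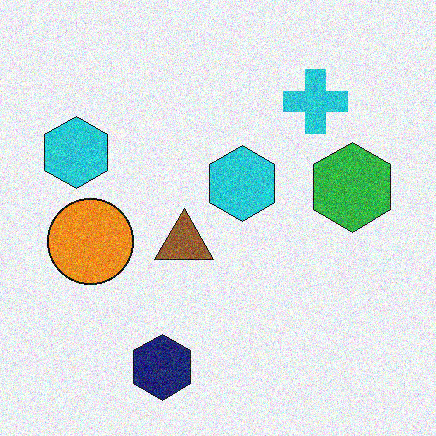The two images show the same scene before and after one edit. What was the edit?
The transformation is: degraded with moderate additive noise.

Random speckle covers the whole image, including the flat background.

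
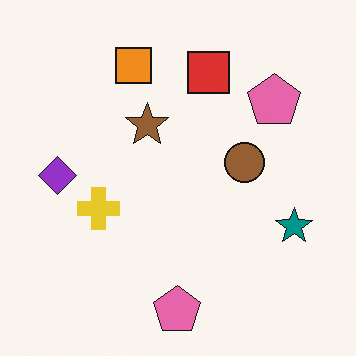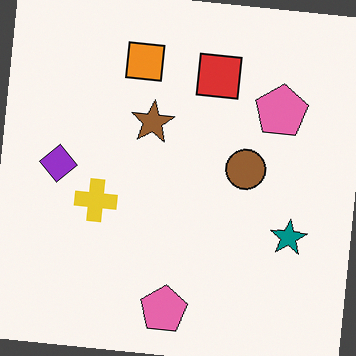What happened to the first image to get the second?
Rotated clockwise by a few degrees.

Every shape is tilted by the same angle and the image corners show triangular fill wedges — a whole-image rotation by a non-right angle.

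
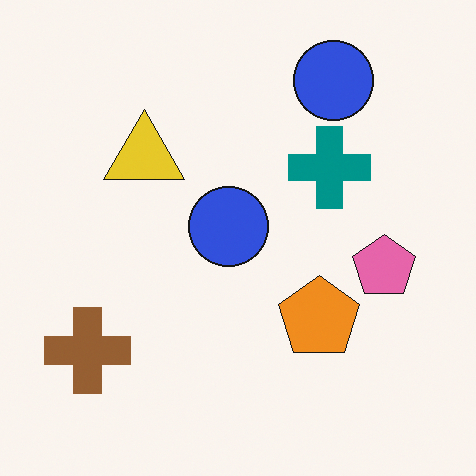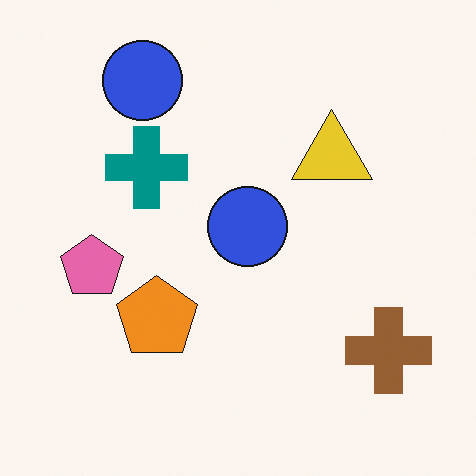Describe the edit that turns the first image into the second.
This is the original image flipped horizontally (left ↔ right).

The brown cross is in the bottom-left of the first image and the bottom-right of the second — shapes on opposite sides of the vertical midline have swapped in a mirror flip.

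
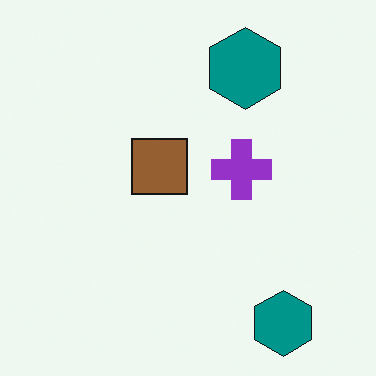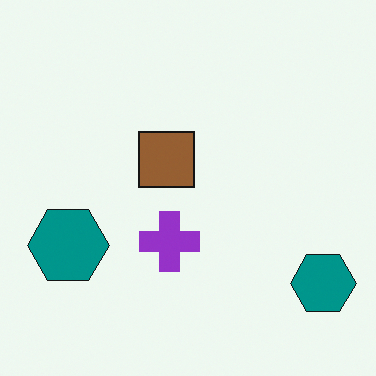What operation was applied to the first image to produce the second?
The image was transposed (reflected across the top-left ↔ bottom-right diagonal).

Shapes have swapped their row and column positions — what was in the top-right is now in the bottom-left — a diagonal reflection.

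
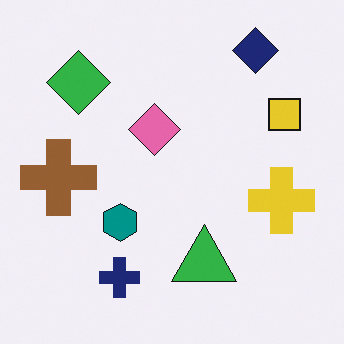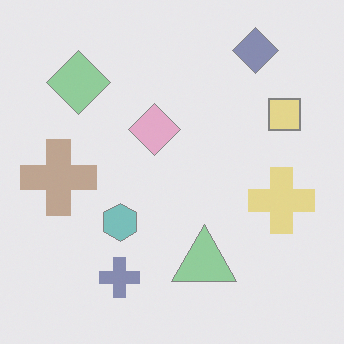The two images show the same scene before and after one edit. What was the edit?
Washed out (contrast reduced).

Tones are pushed toward mid-grey across the whole image — a global contrast change.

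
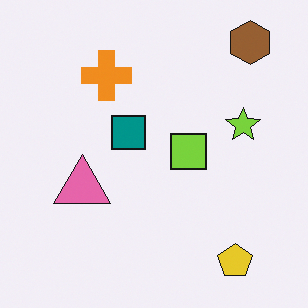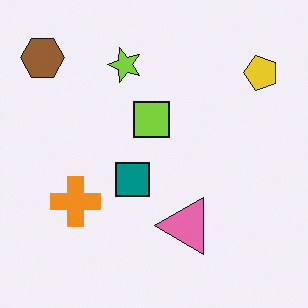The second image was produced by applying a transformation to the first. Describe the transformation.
The second image is the first rotated 90° counter-clockwise.

The brown hexagon sits in the top-right of the first image and the top-left of the second — consistent with a whole-image 90° counter-clockwise rotation.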